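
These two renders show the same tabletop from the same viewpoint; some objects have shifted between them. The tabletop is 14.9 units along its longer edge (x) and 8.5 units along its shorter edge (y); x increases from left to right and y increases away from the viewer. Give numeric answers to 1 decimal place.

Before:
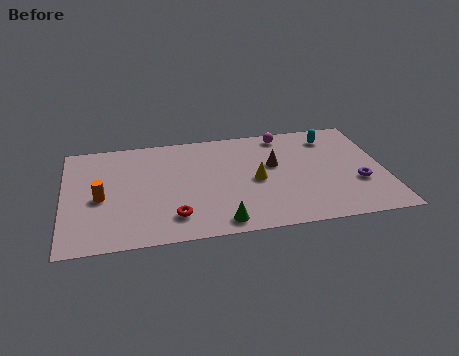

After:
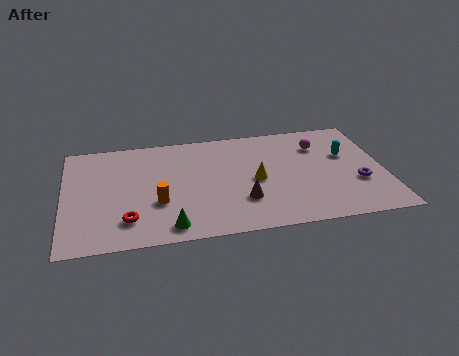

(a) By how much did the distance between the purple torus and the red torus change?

+2.1

Before: roughly 8.7 units apart; after: 10.8. That's 2.1 units further apart.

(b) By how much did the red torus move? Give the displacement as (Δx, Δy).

(-2.1, 0.1)

The red torus was at about (5.0, 1.8) and moved to about (2.9, 1.9).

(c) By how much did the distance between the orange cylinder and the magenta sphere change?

-1.1

Before: roughly 9.5 units apart; after: 8.4. That's 1.1 units closer together.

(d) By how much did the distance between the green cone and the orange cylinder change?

-4.1

The distance was about 6.1 in the first image and 2.0 in the second, so they moved 4.1 units closer together.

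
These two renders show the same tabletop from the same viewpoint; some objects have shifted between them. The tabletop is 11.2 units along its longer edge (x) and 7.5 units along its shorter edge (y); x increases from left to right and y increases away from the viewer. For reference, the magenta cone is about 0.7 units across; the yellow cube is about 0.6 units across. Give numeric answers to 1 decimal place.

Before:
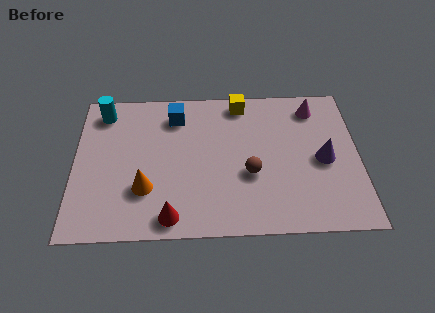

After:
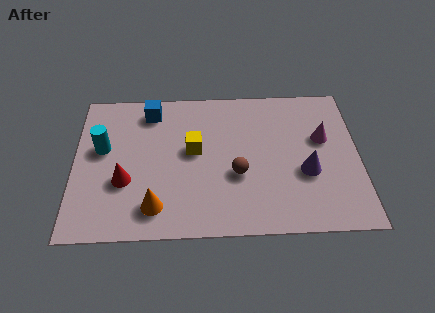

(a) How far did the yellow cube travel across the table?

3.1

From (6.6, 6.6) to (4.7, 4.2), the yellow cube covered √(1.9² + 2.4²) ≈ 3.1 units.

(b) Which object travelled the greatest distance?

the yellow cube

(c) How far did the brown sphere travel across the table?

0.5

From (6.9, 2.9) to (6.4, 2.9), the brown sphere covered √(0.5² + 0.0²) ≈ 0.5 units.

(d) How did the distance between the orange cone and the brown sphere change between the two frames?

-0.6

The distance was about 4.1 in the first image and 3.5 in the second, so they moved 0.6 units closer together.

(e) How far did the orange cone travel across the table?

1.0

The orange cone was near (2.8, 2.3) before and (3.2, 1.4) after, so it travelled √(0.4² + 0.9²) ≈ 1.0 units.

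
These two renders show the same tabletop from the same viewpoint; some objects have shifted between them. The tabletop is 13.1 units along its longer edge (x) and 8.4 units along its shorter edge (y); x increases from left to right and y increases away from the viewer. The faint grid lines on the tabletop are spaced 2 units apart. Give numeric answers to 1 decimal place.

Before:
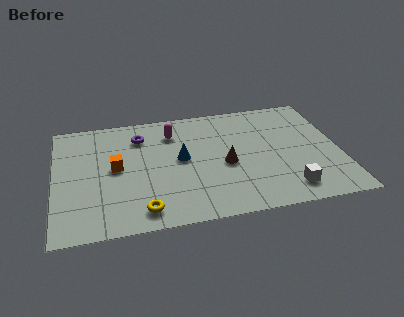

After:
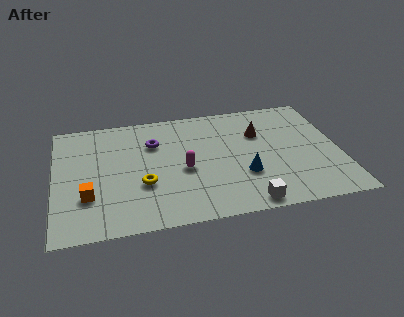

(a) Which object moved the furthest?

the blue cone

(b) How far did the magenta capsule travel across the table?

2.8

The magenta capsule was near (5.5, 6.5) before and (5.9, 3.7) after, so it travelled √(0.4² + 2.8²) ≈ 2.8 units.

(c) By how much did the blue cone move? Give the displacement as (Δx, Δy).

(2.8, -1.7)

The blue cone started near (5.8, 4.5) and ended near (8.6, 2.8).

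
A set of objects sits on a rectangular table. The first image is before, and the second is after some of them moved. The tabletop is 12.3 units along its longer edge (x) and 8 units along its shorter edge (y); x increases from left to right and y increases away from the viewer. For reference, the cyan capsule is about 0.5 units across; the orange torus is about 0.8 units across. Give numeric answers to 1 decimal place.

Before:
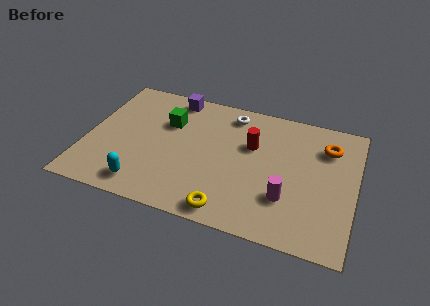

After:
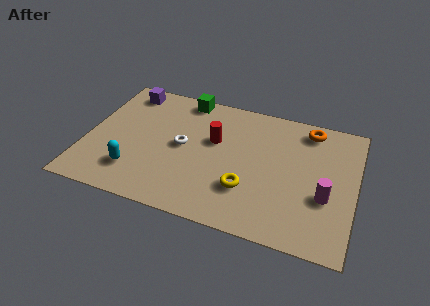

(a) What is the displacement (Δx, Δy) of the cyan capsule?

(-0.5, 0.7)

The cyan capsule started near (2.9, 1.2) and ended near (2.4, 1.9).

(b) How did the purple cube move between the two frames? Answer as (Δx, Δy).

(-2.2, -0.2)

From the two frames, the purple cube sits at roughly (3.7, 7.1) before and (1.5, 6.9) after.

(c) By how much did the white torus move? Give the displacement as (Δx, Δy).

(-2.0, -2.7)

The white torus was at about (6.4, 6.8) and moved to about (4.4, 4.1).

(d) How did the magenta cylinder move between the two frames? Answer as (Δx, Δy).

(1.7, 0.6)

From the two frames, the magenta cylinder sits at roughly (9.3, 2.4) before and (11.0, 3.0) after.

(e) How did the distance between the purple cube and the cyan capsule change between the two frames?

-0.9

The distance was about 6.0 in the first image and 5.1 in the second, so they moved 0.9 units closer together.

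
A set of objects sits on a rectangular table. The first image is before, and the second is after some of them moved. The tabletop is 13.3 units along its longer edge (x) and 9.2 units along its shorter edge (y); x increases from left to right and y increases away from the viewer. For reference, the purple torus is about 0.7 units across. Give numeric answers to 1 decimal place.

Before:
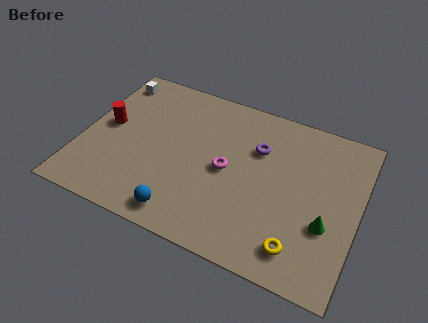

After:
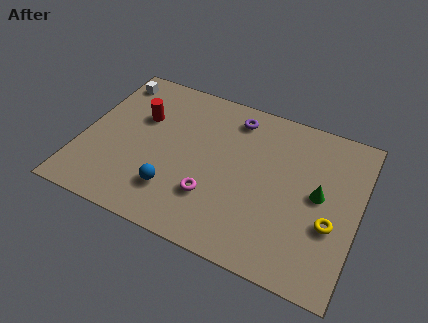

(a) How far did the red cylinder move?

1.9

The red cylinder was near (1.1, 4.9) before and (2.6, 6.0) after, so it travelled √(1.5² + 1.1²) ≈ 1.9 units.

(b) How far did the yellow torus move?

2.2

The yellow torus was near (10.8, 1.6) before and (12.1, 3.4) after, so it travelled √(1.3² + 1.8²) ≈ 2.2 units.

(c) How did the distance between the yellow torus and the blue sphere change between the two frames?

+2.0

They were about 5.5 units apart before and 7.5 after — 2.0 units further apart.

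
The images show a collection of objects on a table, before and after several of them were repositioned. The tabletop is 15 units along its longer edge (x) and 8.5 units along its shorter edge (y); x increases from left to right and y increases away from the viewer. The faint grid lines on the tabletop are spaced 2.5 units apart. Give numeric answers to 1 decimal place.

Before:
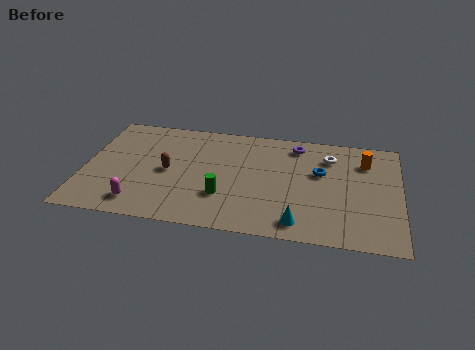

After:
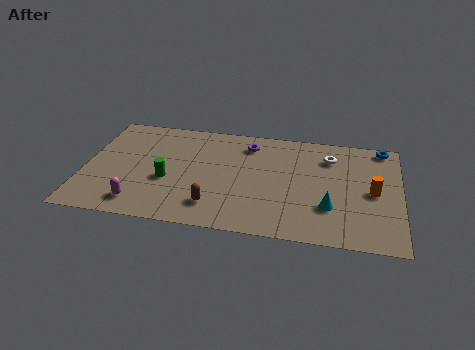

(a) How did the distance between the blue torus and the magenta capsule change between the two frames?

+3.7

The distance was about 9.2 in the first image and 12.9 in the second, so they moved 3.7 units further apart.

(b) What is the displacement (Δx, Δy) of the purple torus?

(-2.3, -0.3)

The purple torus started near (10.0, 7.2) and ended near (7.7, 6.9).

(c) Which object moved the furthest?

the blue torus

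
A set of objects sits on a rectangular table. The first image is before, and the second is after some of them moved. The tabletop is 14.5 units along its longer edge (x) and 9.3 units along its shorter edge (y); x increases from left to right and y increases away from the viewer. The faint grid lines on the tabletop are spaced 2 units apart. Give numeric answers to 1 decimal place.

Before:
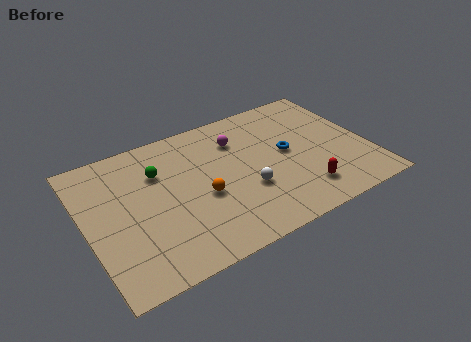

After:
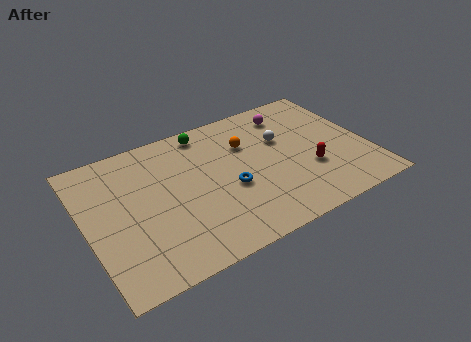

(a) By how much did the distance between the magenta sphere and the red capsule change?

-1.2

The distance was about 5.6 in the first image and 4.4 in the second, so they moved 1.2 units closer together.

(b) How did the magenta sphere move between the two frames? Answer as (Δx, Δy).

(2.9, 0.7)

From the two frames, the magenta sphere sits at roughly (8.1, 6.9) before and (11.0, 7.6) after.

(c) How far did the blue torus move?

3.4

The blue torus moved from about (10.4, 4.9) to (7.2, 3.8), a distance of √(3.2² + 1.1²) ≈ 3.4.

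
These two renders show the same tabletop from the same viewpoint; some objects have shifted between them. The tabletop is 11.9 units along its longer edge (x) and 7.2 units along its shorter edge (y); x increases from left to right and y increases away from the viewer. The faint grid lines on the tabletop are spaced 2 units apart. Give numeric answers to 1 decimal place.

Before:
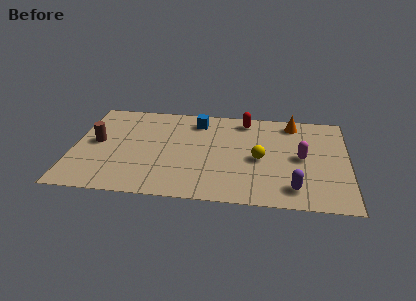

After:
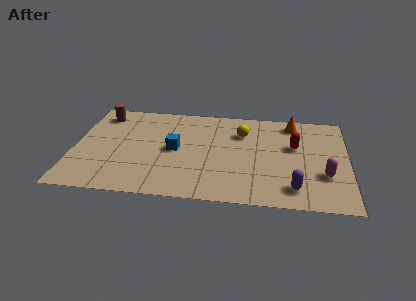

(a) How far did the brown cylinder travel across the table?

2.2

The brown cylinder was near (1.0, 3.8) before and (1.1, 6.0) after, so it travelled √(0.1² + 2.2²) ≈ 2.2 units.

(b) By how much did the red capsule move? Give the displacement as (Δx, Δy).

(2.2, -1.8)

From the two frames, the red capsule sits at roughly (7.4, 6.2) before and (9.6, 4.4) after.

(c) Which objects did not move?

the purple capsule and the orange cone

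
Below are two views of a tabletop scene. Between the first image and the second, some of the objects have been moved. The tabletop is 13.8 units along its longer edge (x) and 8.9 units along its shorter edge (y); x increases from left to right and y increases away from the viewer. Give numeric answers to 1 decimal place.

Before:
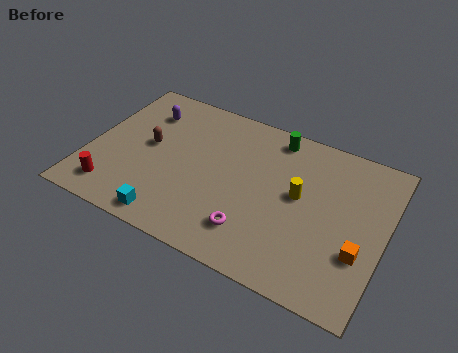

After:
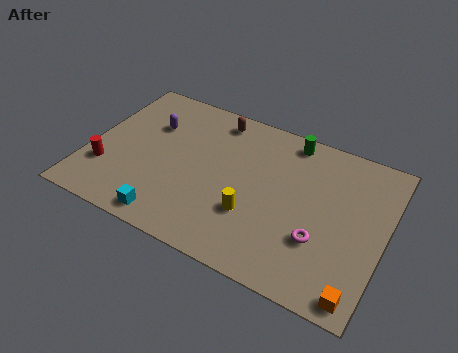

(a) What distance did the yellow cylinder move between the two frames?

2.8

The yellow cylinder was near (9.8, 4.9) before and (7.9, 2.9) after, so it travelled √(1.9² + 2.0²) ≈ 2.8 units.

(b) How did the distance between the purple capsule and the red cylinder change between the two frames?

-1.5

Before: roughly 5.3 units apart; after: 3.8. That's 1.5 units closer together.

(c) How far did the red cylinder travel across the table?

1.2

From (1.5, 1.5) to (1.0, 2.6), the red cylinder covered √(0.5² + 1.1²) ≈ 1.2 units.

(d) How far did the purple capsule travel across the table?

0.8

The purple capsule moved from about (2.2, 6.8) to (2.6, 6.1), a distance of √(0.4² + 0.7²) ≈ 0.8.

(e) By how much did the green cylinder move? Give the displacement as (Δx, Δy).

(0.7, 0.1)

The green cylinder was at about (8.3, 7.8) and moved to about (9.0, 7.9).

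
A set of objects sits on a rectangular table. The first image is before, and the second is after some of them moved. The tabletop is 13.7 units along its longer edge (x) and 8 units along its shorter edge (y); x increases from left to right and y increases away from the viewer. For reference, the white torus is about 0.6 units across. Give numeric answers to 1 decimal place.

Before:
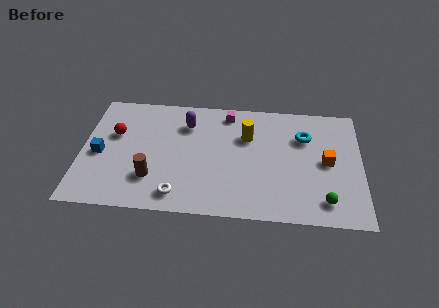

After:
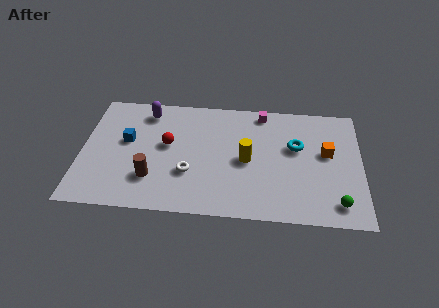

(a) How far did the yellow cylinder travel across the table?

1.6

From (8.1, 5.4) to (8.1, 3.8), the yellow cylinder covered √(0.0² + 1.6²) ≈ 1.6 units.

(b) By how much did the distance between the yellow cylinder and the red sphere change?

-2.5

Before: roughly 6.5 units apart; after: 4.0. That's 2.5 units closer together.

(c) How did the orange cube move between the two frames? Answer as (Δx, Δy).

(0.0, 0.6)

From the two frames, the orange cube sits at roughly (12.0, 4.0) before and (12.0, 4.6) after.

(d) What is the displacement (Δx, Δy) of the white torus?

(0.5, 1.5)

From the two frames, the white torus sits at roughly (4.8, 1.2) before and (5.3, 2.7) after.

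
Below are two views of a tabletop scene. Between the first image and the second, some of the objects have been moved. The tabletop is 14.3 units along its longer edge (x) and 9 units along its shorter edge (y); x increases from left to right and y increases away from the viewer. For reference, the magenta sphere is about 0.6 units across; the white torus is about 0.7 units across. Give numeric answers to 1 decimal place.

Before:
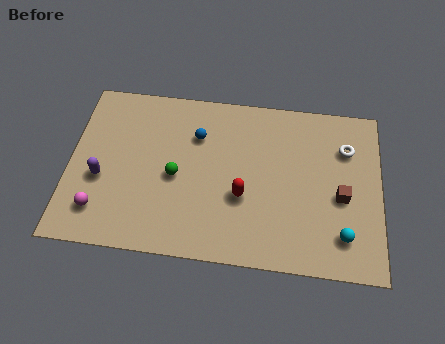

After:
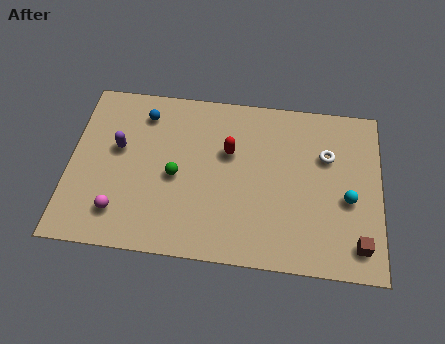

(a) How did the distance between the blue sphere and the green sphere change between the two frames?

+1.1

Before: roughly 2.5 units apart; after: 3.6. That's 1.1 units further apart.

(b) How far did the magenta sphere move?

0.9

The magenta sphere moved from about (1.5, 1.9) to (2.4, 1.9), a distance of √(0.9² + 0.0²) ≈ 0.9.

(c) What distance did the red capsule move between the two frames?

2.4

The red capsule was near (8.0, 3.4) before and (7.3, 5.7) after, so it travelled √(0.7² + 2.3²) ≈ 2.4 units.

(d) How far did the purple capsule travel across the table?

1.8

From (1.5, 3.6) to (2.2, 5.3), the purple capsule covered √(0.7² + 1.7²) ≈ 1.8 units.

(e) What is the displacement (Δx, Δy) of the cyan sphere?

(0.2, 1.9)

The cyan sphere started near (12.6, 1.9) and ended near (12.8, 3.8).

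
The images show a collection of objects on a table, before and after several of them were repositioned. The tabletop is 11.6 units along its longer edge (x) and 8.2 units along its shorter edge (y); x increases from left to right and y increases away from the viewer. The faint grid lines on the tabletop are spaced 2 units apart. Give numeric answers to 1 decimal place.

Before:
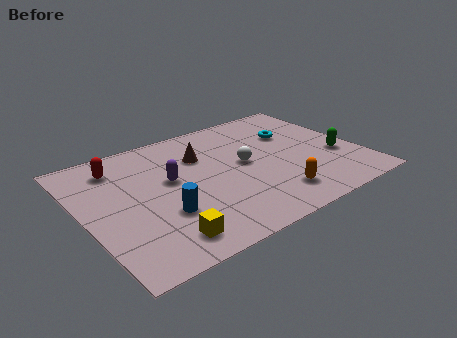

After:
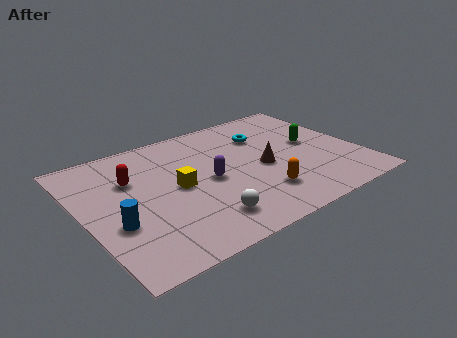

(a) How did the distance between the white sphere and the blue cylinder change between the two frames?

-0.4

Before: roughly 4.1 units apart; after: 3.7. That's 0.4 units closer together.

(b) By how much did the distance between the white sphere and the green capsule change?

+2.0

Before: roughly 4.0 units apart; after: 6.0. That's 2.0 units further apart.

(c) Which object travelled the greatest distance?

the white sphere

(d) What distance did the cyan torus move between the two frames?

1.3

The cyan torus was near (9.2, 5.5) before and (8.0, 5.9) after, so it travelled √(1.2² + 0.4²) ≈ 1.3 units.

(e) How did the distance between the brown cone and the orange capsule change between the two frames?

-2.9

The distance was about 4.7 in the first image and 1.8 in the second, so they moved 2.9 units closer together.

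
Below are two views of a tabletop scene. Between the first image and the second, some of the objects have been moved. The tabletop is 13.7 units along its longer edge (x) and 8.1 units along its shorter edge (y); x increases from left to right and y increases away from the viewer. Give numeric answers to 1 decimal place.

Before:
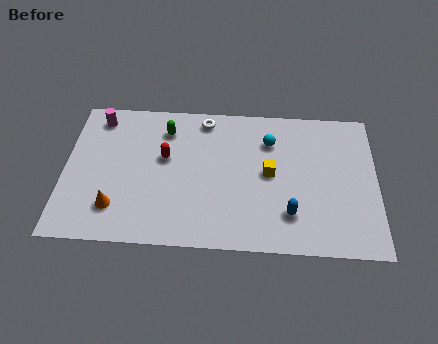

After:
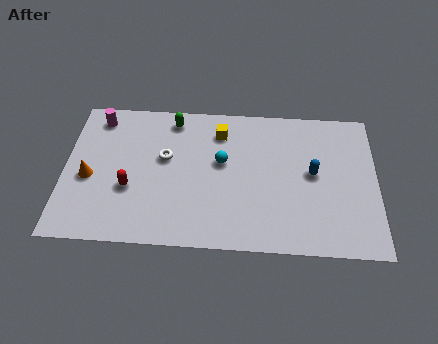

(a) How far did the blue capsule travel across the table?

2.5

From (9.9, 2.0) to (10.9, 4.3), the blue capsule covered √(1.0² + 2.3²) ≈ 2.5 units.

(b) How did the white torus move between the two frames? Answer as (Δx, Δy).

(-1.7, -2.3)

The white torus was at about (6.1, 7.1) and moved to about (4.4, 4.8).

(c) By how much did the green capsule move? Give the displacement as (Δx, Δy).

(0.3, 0.6)

The green capsule started near (4.4, 6.4) and ended near (4.7, 7.0).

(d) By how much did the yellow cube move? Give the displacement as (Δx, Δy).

(-2.2, 2.2)

The yellow cube started near (9.0, 4.2) and ended near (6.8, 6.4).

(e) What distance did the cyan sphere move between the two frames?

2.5

From (9.0, 6.0) to (6.9, 4.7), the cyan sphere covered √(2.1² + 1.3²) ≈ 2.5 units.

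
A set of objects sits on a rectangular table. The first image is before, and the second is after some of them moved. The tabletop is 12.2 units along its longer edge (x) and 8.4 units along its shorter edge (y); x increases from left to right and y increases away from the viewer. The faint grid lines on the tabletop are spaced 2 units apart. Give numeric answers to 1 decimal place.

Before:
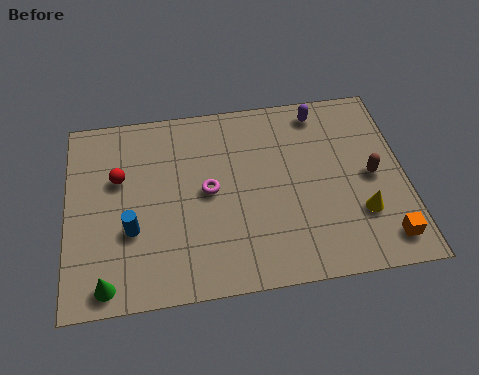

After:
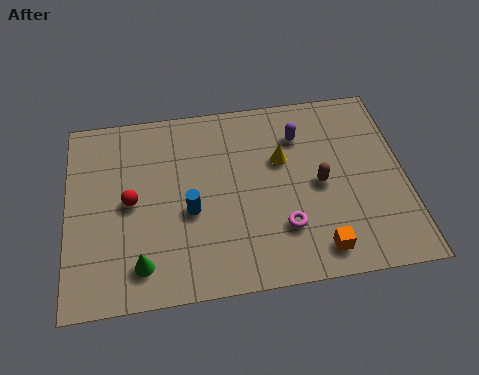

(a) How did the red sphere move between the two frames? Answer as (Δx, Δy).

(0.4, -1.1)

From the two frames, the red sphere sits at roughly (1.9, 5.3) before and (2.3, 4.2) after.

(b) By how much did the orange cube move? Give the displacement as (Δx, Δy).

(-2.4, -0.1)

The orange cube started near (11.3, 1.3) and ended near (8.9, 1.2).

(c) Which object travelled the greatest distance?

the yellow cone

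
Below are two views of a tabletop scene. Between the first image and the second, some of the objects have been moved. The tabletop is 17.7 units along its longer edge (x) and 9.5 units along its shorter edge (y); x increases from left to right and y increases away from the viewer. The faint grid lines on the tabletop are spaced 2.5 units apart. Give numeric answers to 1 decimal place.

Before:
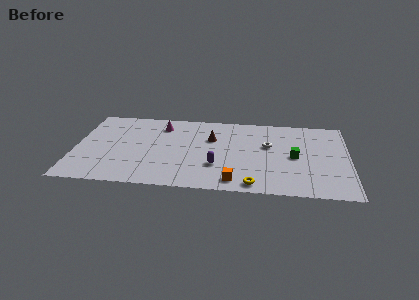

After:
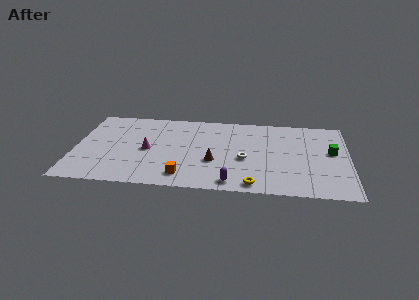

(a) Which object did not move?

the yellow torus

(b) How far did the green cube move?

2.5

The green cube was near (14.2, 4.6) before and (16.6, 5.4) after, so it travelled √(2.4² + 0.8²) ≈ 2.5 units.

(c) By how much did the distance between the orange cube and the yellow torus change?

+3.3

Before: roughly 1.2 units apart; after: 4.5. That's 3.3 units further apart.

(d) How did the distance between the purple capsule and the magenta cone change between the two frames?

+0.6

They were about 5.9 units apart before and 6.5 after — 0.6 units further apart.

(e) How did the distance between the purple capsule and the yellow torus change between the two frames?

-1.7

The distance was about 3.1 in the first image and 1.4 in the second, so they moved 1.7 units closer together.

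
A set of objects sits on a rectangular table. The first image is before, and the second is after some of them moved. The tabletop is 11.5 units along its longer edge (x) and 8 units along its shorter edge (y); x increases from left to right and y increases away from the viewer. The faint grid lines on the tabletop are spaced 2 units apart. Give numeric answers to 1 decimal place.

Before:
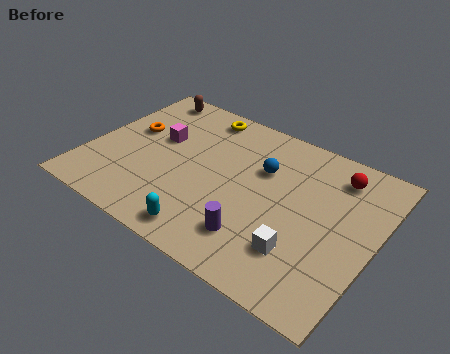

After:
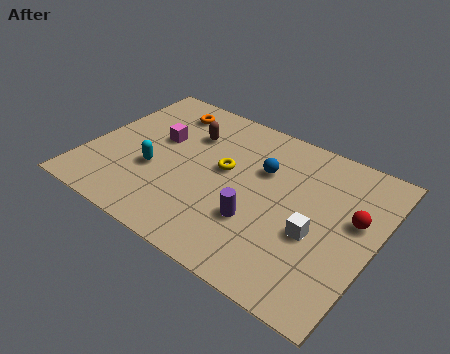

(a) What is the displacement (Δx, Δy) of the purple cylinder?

(-0.1, 0.8)

The purple cylinder was at about (7.2, 1.8) and moved to about (7.1, 2.6).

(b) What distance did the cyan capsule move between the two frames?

3.3

The cyan capsule was near (5.4, 1.0) before and (2.8, 3.0) after, so it travelled √(2.6² + 2.0²) ≈ 3.3 units.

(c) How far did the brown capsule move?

2.6

From (1.5, 7.1) to (3.7, 5.7), the brown capsule covered √(2.2² + 1.4²) ≈ 2.6 units.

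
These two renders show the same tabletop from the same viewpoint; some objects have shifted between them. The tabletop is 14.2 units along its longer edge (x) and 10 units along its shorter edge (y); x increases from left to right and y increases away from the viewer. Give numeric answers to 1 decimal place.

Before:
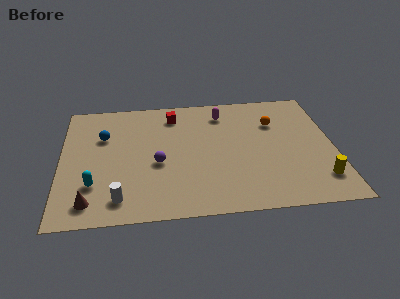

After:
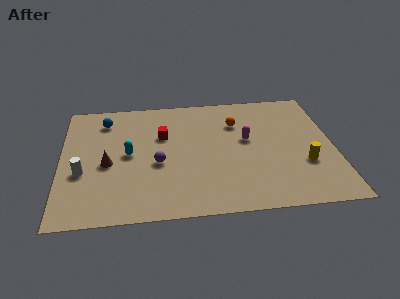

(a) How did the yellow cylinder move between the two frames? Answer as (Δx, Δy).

(-0.7, 1.3)

The yellow cylinder started near (13.3, 2.1) and ended near (12.6, 3.4).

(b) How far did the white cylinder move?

2.9

The white cylinder was near (3.0, 1.6) before and (1.1, 3.8) after, so it travelled √(1.9² + 2.2²) ≈ 2.9 units.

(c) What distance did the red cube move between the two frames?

1.8

The red cube moved from about (5.9, 8.2) to (5.3, 6.5), a distance of √(0.6² + 1.7²) ≈ 1.8.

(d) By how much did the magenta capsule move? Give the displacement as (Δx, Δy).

(1.2, -2.4)

The magenta capsule started near (8.5, 8.1) and ended near (9.7, 5.7).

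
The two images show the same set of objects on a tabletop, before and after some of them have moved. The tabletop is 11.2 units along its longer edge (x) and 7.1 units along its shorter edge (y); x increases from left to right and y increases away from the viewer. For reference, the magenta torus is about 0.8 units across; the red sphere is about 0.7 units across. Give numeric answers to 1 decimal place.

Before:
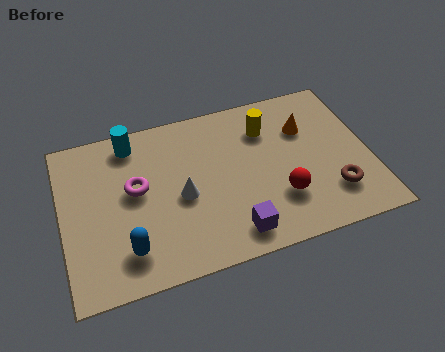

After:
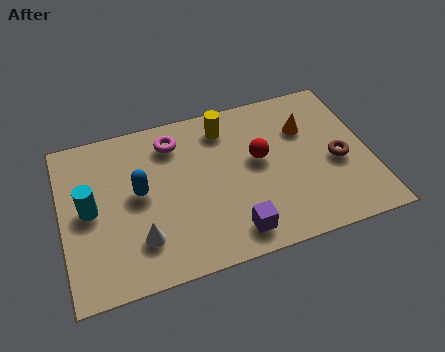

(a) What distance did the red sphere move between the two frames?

2.0

The red sphere was near (7.8, 2.1) before and (7.2, 4.0) after, so it travelled √(0.6² + 1.9²) ≈ 2.0 units.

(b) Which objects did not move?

the orange cone and the purple cube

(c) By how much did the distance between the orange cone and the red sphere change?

-1.0

They were about 3.0 units apart before and 2.0 after — 1.0 units closer together.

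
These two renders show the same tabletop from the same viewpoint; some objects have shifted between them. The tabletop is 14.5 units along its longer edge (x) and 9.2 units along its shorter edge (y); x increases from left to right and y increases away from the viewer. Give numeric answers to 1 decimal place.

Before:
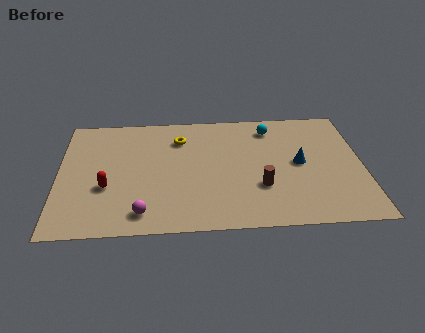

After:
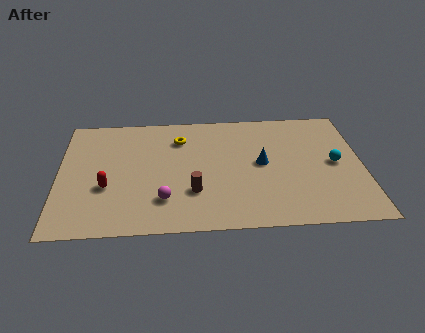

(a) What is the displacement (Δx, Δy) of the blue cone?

(-1.8, 0.1)

From the two frames, the blue cone sits at roughly (11.5, 4.7) before and (9.7, 4.8) after.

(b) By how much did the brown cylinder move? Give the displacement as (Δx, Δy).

(-3.2, -0.2)

The brown cylinder started near (9.6, 3.0) and ended near (6.4, 2.8).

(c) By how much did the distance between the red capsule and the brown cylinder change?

-3.2

The distance was about 7.3 in the first image and 4.1 in the second, so they moved 3.2 units closer together.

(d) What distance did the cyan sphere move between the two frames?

4.2

From (10.2, 7.6) to (13.2, 4.6), the cyan sphere covered √(3.0² + 3.0²) ≈ 4.2 units.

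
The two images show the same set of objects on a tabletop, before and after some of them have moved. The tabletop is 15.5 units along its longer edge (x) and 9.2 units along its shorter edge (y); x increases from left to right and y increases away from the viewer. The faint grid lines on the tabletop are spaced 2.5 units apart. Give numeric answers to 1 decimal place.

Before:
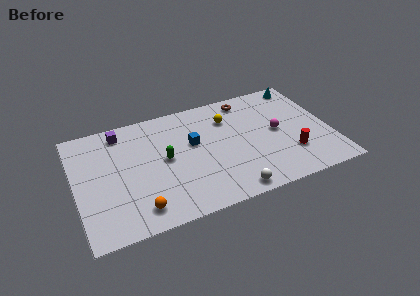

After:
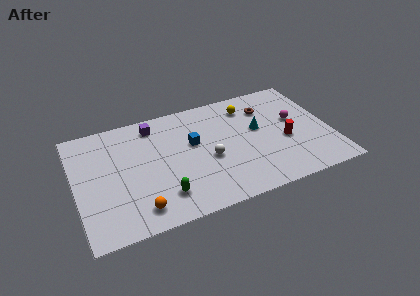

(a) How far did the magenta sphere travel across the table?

1.3

The magenta sphere was near (12.3, 4.7) before and (13.5, 5.3) after, so it travelled √(1.2² + 0.6²) ≈ 1.3 units.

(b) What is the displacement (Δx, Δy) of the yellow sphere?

(1.3, 0.6)

The yellow sphere started near (9.5, 6.8) and ended near (10.8, 7.4).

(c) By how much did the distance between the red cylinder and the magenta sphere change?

-0.5

They were about 2.2 units apart before and 1.7 after — 0.5 units closer together.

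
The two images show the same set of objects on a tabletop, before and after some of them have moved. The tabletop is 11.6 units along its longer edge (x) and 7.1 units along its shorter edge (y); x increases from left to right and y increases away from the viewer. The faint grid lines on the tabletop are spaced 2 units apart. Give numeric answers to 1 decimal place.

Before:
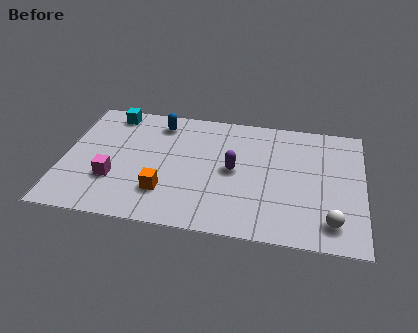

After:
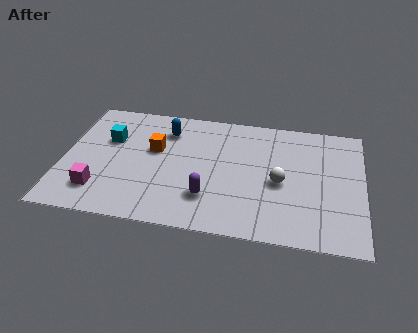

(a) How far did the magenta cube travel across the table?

0.9

The magenta cube was near (2.0, 2.3) before and (1.5, 1.6) after, so it travelled √(0.5² + 0.7²) ≈ 0.9 units.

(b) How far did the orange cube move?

2.5

The orange cube moved from about (4.0, 1.9) to (3.5, 4.3), a distance of √(0.5² + 2.4²) ≈ 2.5.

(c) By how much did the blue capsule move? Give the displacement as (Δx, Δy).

(0.3, -0.4)

The blue capsule was at about (3.6, 5.9) and moved to about (3.9, 5.5).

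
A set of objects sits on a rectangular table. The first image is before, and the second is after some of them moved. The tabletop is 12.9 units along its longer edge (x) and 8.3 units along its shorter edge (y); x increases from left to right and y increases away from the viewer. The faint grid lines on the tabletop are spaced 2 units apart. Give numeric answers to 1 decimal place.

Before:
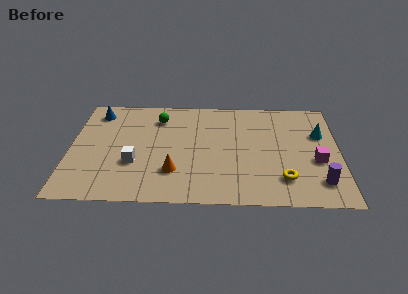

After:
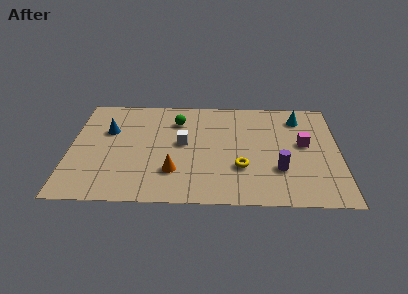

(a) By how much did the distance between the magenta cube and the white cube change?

-2.9

They were about 8.7 units apart before and 5.8 after — 2.9 units closer together.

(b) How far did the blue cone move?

1.6

From (1.2, 6.9) to (1.8, 5.4), the blue cone covered √(0.6² + 1.5²) ≈ 1.6 units.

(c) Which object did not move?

the orange cone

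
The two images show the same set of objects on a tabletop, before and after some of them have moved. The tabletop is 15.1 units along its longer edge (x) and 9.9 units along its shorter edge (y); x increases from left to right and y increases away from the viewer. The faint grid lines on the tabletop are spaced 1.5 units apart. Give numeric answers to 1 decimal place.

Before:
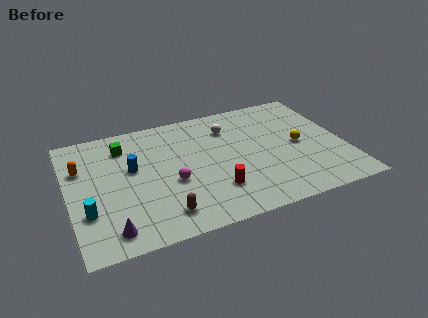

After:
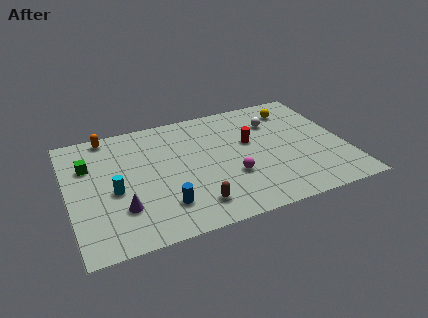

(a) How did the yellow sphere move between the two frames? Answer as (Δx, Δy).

(0.1, 3.2)

The yellow sphere was at about (12.6, 4.8) and moved to about (12.7, 8.0).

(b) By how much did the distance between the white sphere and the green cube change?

+4.5

The distance was about 5.8 in the first image and 10.3 in the second, so they moved 4.5 units further apart.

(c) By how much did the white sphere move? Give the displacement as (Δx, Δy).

(2.5, -0.3)

The white sphere was at about (9.0, 7.5) and moved to about (11.5, 7.2).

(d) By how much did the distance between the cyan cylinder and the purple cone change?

-0.5

Before: roughly 2.0 units apart; after: 1.5. That's 0.5 units closer together.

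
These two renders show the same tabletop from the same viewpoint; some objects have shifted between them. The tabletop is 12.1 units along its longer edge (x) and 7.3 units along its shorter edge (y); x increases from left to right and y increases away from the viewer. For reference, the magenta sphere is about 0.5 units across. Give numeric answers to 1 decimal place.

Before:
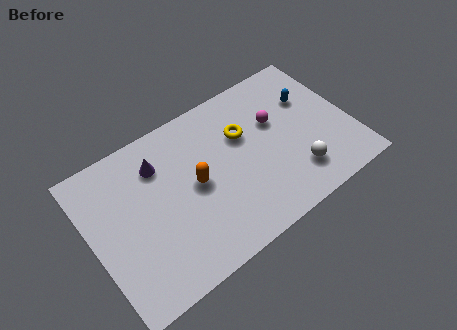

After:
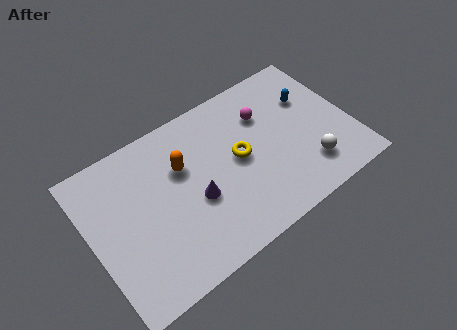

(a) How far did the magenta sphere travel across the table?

0.7

The magenta sphere was near (8.8, 4.6) before and (8.4, 5.2) after, so it travelled √(0.4² + 0.6²) ≈ 0.7 units.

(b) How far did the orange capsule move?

1.2

From (4.8, 3.7) to (4.4, 4.8), the orange capsule covered √(0.4² + 1.1²) ≈ 1.2 units.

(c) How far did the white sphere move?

0.6

The white sphere moved from about (9.2, 1.7) to (9.8, 1.7), a distance of √(0.6² + 0.0²) ≈ 0.6.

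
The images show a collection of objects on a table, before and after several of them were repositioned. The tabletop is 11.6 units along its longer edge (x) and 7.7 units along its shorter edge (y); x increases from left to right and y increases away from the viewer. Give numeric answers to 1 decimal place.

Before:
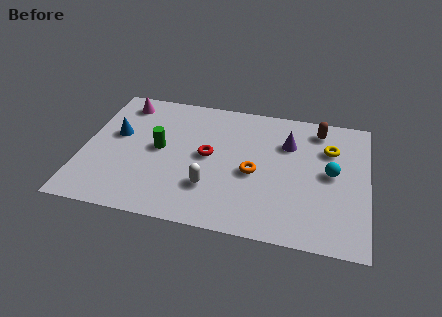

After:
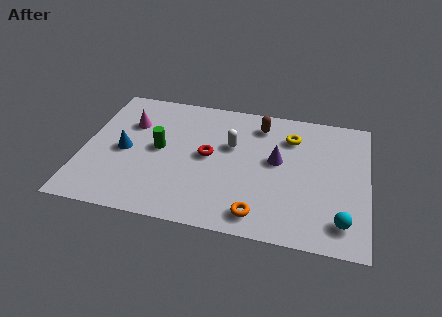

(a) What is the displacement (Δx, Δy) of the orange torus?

(0.3, -2.3)

From the two frames, the orange torus sits at roughly (7.0, 3.4) before and (7.3, 1.1) after.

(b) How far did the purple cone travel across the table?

1.2

From (8.3, 5.4) to (7.9, 4.3), the purple cone covered √(0.4² + 1.1²) ≈ 1.2 units.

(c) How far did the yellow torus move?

1.6

The yellow torus moved from about (10.0, 5.4) to (8.4, 5.8), a distance of √(1.6² + 0.4²) ≈ 1.6.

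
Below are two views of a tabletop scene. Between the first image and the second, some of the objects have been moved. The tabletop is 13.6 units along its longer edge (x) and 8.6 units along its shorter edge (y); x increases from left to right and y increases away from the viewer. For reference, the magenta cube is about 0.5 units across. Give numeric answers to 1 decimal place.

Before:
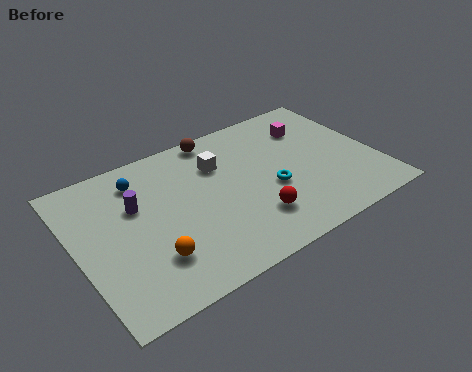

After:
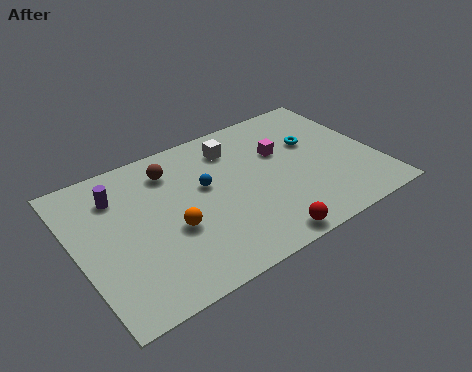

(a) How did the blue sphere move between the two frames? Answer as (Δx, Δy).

(2.7, -1.8)

The blue sphere was at about (3.2, 6.9) and moved to about (5.9, 5.1).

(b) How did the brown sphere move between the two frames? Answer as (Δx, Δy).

(-2.3, -1.0)

The brown sphere was at about (6.9, 7.8) and moved to about (4.6, 6.8).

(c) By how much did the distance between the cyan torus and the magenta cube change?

-2.3

The distance was about 3.8 in the first image and 1.5 in the second, so they moved 2.3 units closer together.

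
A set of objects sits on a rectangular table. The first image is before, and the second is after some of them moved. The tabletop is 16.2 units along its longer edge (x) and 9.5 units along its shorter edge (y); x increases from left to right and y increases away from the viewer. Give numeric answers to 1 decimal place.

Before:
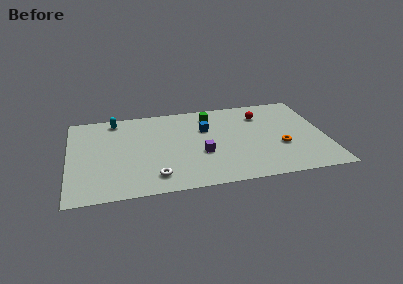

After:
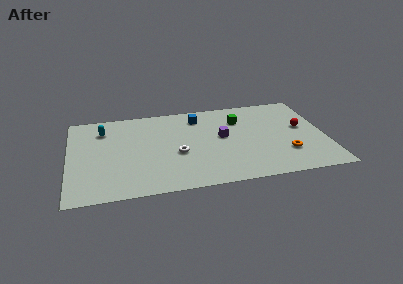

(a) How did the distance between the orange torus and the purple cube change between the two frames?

-0.4

Before: roughly 5.0 units apart; after: 4.6. That's 0.4 units closer together.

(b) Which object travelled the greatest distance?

the red sphere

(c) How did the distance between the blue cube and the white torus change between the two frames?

-1.6

Before: roughly 5.7 units apart; after: 4.1. That's 1.6 units closer together.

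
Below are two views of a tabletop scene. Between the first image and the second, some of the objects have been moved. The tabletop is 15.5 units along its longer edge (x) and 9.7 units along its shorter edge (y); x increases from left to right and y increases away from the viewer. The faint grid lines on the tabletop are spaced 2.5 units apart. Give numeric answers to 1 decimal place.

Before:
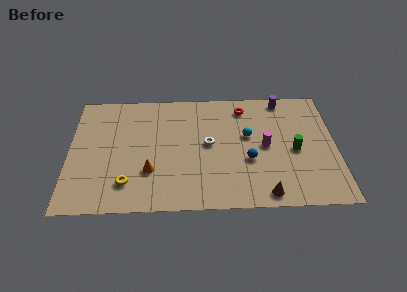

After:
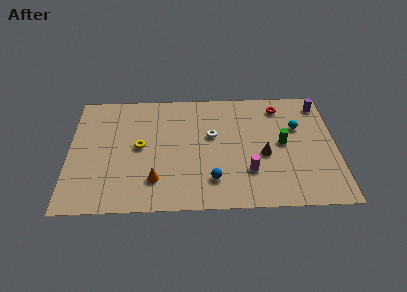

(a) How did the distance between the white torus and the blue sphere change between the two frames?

+0.9

The distance was about 2.7 in the first image and 3.6 in the second, so they moved 0.9 units further apart.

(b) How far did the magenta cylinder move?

2.2

The magenta cylinder was near (11.4, 4.8) before and (10.4, 2.8) after, so it travelled √(1.0² + 2.0²) ≈ 2.2 units.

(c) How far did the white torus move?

0.7

The white torus moved from about (8.1, 5.1) to (8.3, 5.8), a distance of √(0.2² + 0.7²) ≈ 0.7.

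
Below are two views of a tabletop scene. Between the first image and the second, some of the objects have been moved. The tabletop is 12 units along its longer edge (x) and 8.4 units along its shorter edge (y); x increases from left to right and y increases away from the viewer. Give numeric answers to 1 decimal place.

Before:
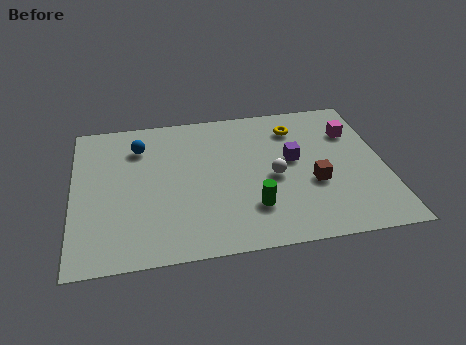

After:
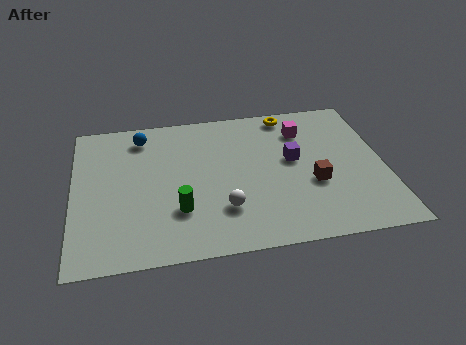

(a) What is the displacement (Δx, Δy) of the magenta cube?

(-1.9, 0.4)

From the two frames, the magenta cube sits at roughly (10.9, 6.0) before and (9.0, 6.4) after.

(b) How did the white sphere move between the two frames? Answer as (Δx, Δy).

(-2.0, -1.5)

The white sphere was at about (7.7, 3.8) and moved to about (5.7, 2.3).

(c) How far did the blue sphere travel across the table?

0.6

The blue sphere moved from about (2.6, 6.4) to (2.7, 7.0), a distance of √(0.1² + 0.6²) ≈ 0.6.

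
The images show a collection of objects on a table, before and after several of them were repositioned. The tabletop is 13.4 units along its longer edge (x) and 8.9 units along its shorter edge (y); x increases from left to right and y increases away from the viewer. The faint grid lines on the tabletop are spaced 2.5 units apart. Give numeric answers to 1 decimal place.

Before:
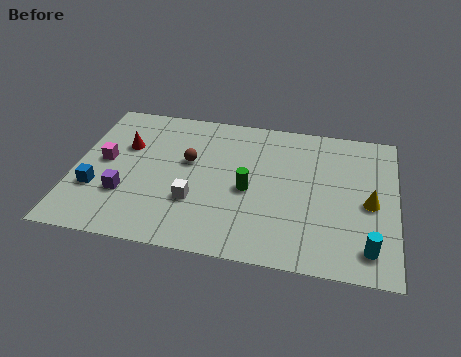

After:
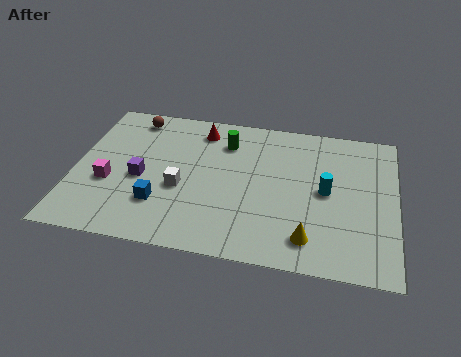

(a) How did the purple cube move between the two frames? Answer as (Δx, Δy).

(0.6, 1.1)

The purple cube was at about (2.2, 2.8) and moved to about (2.8, 3.9).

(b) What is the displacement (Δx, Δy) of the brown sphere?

(-2.5, 2.4)

The brown sphere started near (4.7, 5.3) and ended near (2.2, 7.7).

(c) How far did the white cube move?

0.9

The white cube was near (5.1, 2.9) before and (4.5, 3.6) after, so it travelled √(0.6² + 0.7²) ≈ 0.9 units.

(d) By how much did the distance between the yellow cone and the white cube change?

-1.5

Before: roughly 7.3 units apart; after: 5.8. That's 1.5 units closer together.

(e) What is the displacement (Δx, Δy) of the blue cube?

(2.7, -0.4)

The blue cube started near (1.0, 2.9) and ended near (3.7, 2.5).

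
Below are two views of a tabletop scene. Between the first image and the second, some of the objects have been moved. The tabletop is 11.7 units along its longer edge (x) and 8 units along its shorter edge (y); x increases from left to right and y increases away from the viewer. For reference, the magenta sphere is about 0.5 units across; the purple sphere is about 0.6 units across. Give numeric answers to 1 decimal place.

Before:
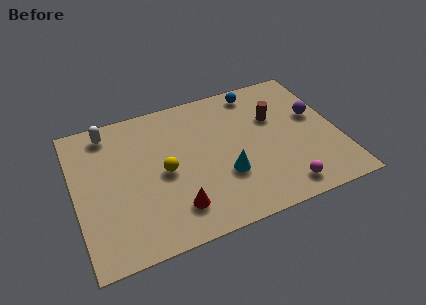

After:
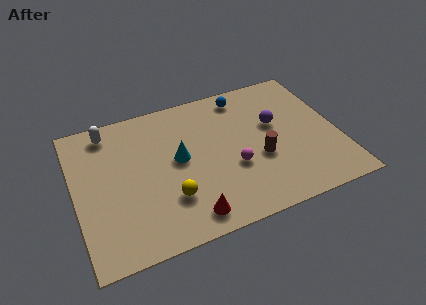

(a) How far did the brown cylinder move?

2.3

The brown cylinder was near (9.0, 5.2) before and (8.1, 3.1) after, so it travelled √(0.9² + 2.1²) ≈ 2.3 units.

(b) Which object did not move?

the white capsule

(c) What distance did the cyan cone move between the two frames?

2.5

The cyan cone was near (6.5, 2.7) before and (4.6, 4.3) after, so it travelled √(1.9² + 1.6²) ≈ 2.5 units.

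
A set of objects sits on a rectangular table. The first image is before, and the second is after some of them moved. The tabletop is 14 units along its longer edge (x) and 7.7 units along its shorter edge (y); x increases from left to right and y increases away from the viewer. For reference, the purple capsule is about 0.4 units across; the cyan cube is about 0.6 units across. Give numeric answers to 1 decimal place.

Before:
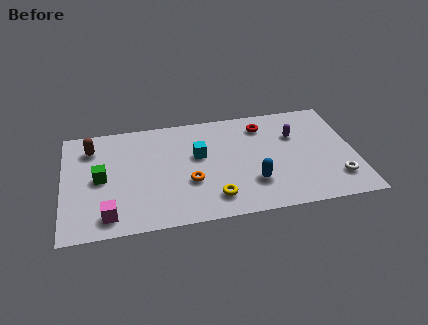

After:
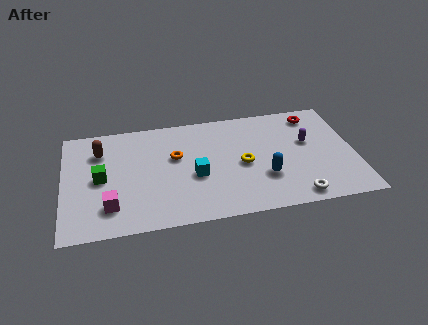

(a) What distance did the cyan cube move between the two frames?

1.4

The cyan cube moved from about (6.5, 4.6) to (6.3, 3.2), a distance of √(0.2² + 1.4²) ≈ 1.4.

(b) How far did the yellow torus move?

2.6

From (7.1, 1.5) to (8.6, 3.6), the yellow torus covered √(1.5² + 2.1²) ≈ 2.6 units.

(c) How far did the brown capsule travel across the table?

0.5

The brown capsule was near (1.4, 6.0) before and (1.8, 5.7) after, so it travelled √(0.4² + 0.3²) ≈ 0.5 units.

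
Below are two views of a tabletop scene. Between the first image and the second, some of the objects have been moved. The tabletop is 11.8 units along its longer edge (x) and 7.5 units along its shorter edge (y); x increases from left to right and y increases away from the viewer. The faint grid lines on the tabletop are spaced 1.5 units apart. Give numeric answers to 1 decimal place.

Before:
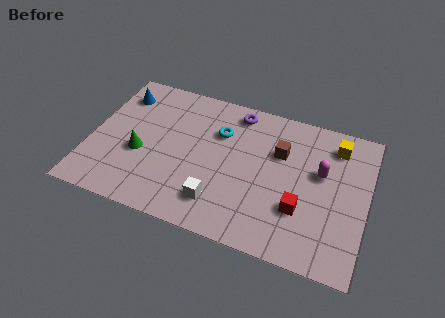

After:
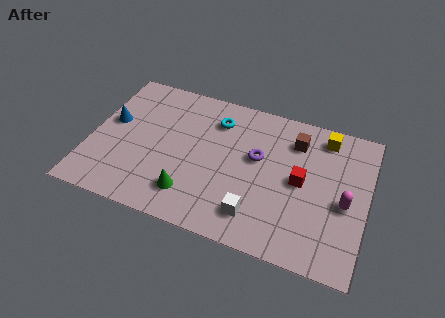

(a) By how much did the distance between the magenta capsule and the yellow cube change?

+1.6

They were about 1.7 units apart before and 3.3 after — 1.6 units further apart.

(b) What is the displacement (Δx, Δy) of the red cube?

(-0.1, 1.4)

The red cube was at about (9.1, 2.4) and moved to about (9.0, 3.8).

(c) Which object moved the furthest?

the green cone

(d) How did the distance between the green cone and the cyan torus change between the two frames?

+0.4

The distance was about 3.9 in the first image and 4.3 in the second, so they moved 0.4 units further apart.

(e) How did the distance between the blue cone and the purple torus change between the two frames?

+1.3

Before: roughly 5.0 units apart; after: 6.3. That's 1.3 units further apart.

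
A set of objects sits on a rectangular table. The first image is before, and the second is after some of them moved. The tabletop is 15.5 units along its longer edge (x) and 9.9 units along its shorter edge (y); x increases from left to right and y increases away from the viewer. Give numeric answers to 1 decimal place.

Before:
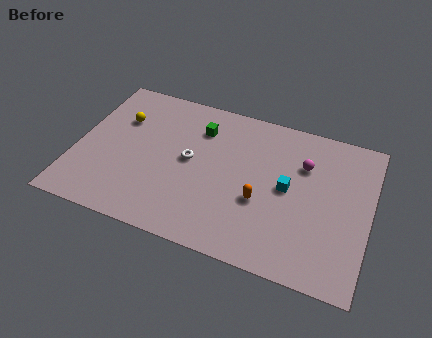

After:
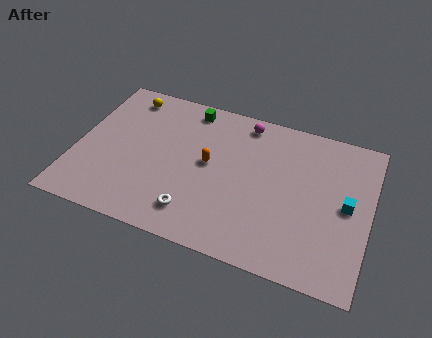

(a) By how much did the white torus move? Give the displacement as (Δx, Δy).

(0.6, -3.3)

The white torus started near (6.0, 5.2) and ended near (6.6, 1.9).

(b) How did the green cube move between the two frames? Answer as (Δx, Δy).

(-0.7, 1.2)

The green cube was at about (6.3, 7.5) and moved to about (5.6, 8.7).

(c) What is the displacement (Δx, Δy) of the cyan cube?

(3.1, -0.1)

The cyan cube was at about (11.2, 5.1) and moved to about (14.3, 5.0).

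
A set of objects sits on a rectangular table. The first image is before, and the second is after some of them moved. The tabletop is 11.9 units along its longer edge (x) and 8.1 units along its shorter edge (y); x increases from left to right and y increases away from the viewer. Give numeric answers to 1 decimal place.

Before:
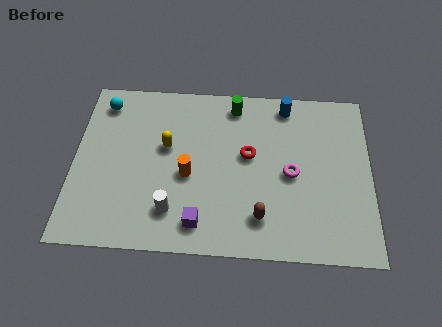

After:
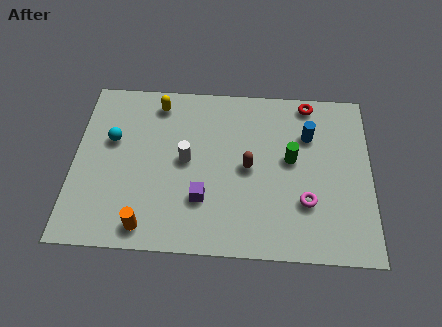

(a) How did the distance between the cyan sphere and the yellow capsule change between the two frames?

-0.7

Before: roughly 3.3 units apart; after: 2.6. That's 0.7 units closer together.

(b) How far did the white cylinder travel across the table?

2.5

From (4.0, 1.8) to (4.5, 4.2), the white cylinder covered √(0.5² + 2.4²) ≈ 2.5 units.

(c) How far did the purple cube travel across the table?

1.1

The purple cube was near (5.1, 1.3) before and (5.2, 2.4) after, so it travelled √(0.1² + 1.1²) ≈ 1.1 units.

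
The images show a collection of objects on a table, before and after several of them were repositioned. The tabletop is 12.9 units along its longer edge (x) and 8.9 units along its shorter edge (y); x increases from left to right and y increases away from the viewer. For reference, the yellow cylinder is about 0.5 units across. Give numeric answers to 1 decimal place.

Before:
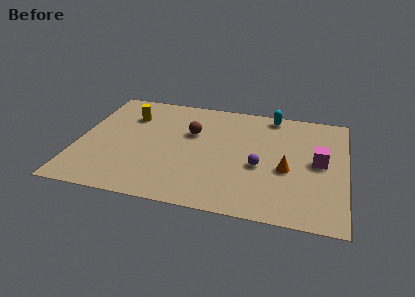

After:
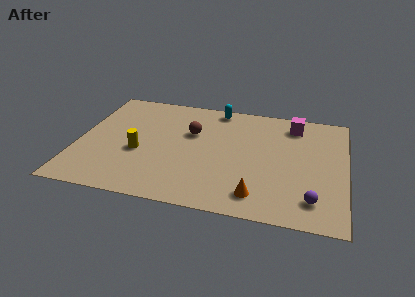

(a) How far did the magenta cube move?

3.1

The magenta cube was near (11.6, 4.6) before and (10.3, 7.4) after, so it travelled √(1.3² + 2.8²) ≈ 3.1 units.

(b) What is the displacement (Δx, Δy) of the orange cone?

(-1.3, -2.2)

The orange cone was at about (10.1, 3.7) and moved to about (8.8, 1.5).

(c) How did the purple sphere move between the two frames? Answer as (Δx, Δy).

(2.6, -2.0)

The purple sphere was at about (8.8, 3.7) and moved to about (11.4, 1.7).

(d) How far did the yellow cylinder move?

3.0

From (2.3, 6.5) to (3.0, 3.6), the yellow cylinder covered √(0.7² + 2.9²) ≈ 3.0 units.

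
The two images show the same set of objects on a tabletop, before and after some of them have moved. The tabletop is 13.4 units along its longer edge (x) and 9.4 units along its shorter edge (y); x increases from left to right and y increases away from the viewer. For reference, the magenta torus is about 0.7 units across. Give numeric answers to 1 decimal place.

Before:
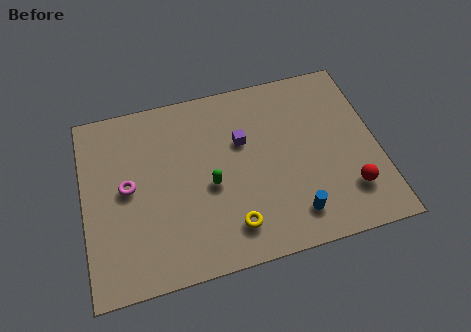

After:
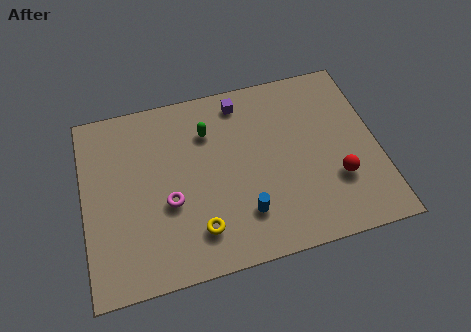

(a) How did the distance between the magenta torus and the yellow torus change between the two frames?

-3.4

They were about 5.5 units apart before and 2.1 after — 3.4 units closer together.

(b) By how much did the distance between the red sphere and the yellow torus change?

+1.1

They were about 5.4 units apart before and 6.5 after — 1.1 units further apart.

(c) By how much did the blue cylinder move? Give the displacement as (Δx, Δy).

(-2.2, 0.6)

The blue cylinder was at about (9.3, 1.7) and moved to about (7.1, 2.3).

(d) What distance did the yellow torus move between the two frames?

1.5

The yellow torus was near (6.5, 1.8) before and (5.0, 2.0) after, so it travelled √(1.5² + 0.2²) ≈ 1.5 units.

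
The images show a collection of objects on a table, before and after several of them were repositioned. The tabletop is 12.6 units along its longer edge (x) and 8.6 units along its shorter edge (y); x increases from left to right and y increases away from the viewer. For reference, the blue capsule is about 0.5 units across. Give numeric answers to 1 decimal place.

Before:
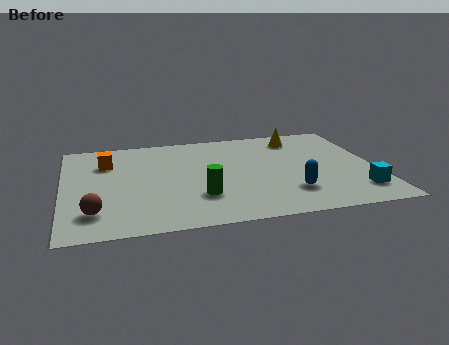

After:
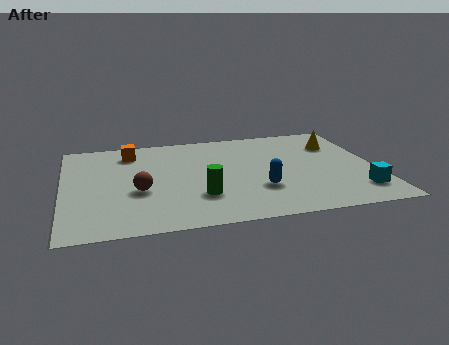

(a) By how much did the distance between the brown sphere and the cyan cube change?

-1.7

The distance was about 10.5 in the first image and 8.8 in the second, so they moved 1.7 units closer together.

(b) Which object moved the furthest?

the brown sphere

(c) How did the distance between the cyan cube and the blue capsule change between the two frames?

+1.3

They were about 2.7 units apart before and 4.0 after — 1.3 units further apart.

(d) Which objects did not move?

the green cylinder and the cyan cube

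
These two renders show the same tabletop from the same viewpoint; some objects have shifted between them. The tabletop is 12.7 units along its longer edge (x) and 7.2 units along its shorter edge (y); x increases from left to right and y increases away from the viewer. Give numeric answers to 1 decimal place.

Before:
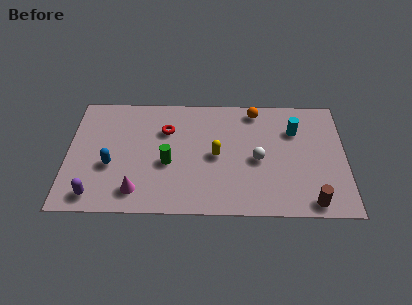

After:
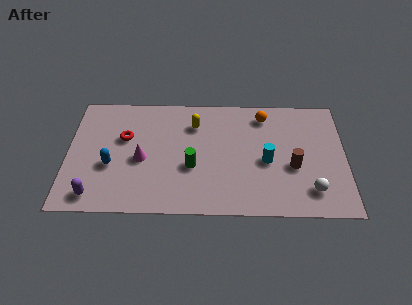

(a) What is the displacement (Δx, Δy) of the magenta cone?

(0.2, 1.9)

From the two frames, the magenta cone sits at roughly (3.2, 1.3) before and (3.4, 3.2) after.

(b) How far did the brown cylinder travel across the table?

2.2

The brown cylinder was near (11.1, 0.8) before and (10.3, 2.9) after, so it travelled √(0.8² + 2.1²) ≈ 2.2 units.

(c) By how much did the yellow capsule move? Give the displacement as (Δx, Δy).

(-1.0, 1.9)

The yellow capsule was at about (6.8, 3.5) and moved to about (5.8, 5.4).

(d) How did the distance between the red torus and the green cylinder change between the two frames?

+1.5

They were about 2.0 units apart before and 3.5 after — 1.5 units further apart.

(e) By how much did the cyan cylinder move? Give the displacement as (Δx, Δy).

(-1.3, -1.9)

The cyan cylinder was at about (10.4, 5.1) and moved to about (9.1, 3.2).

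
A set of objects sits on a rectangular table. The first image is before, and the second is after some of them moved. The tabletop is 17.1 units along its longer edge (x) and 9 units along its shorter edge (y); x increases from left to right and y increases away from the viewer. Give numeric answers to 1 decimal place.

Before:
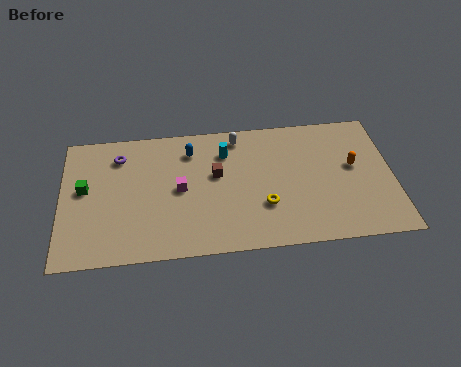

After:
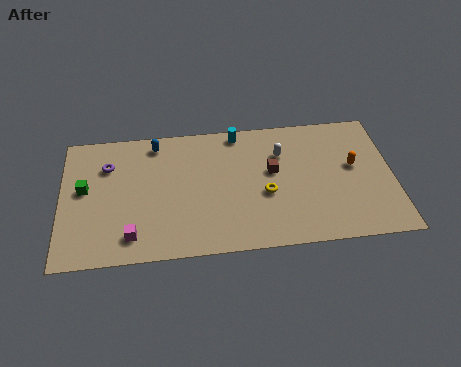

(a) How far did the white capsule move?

2.6

From (9.2, 7.8) to (11.4, 6.4), the white capsule covered √(2.2² + 1.4²) ≈ 2.6 units.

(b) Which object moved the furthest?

the magenta cube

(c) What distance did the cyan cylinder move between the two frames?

1.5

The cyan cylinder was near (8.5, 6.8) before and (9.2, 8.1) after, so it travelled √(0.7² + 1.3²) ≈ 1.5 units.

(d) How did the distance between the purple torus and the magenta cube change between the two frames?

+1.0

Before: roughly 4.0 units apart; after: 5.0. That's 1.0 units further apart.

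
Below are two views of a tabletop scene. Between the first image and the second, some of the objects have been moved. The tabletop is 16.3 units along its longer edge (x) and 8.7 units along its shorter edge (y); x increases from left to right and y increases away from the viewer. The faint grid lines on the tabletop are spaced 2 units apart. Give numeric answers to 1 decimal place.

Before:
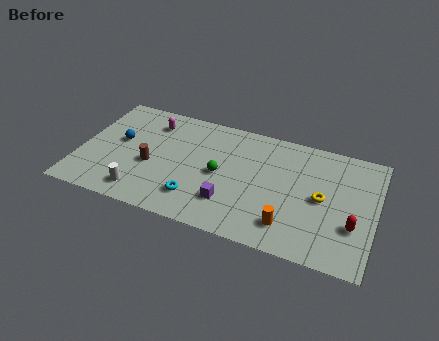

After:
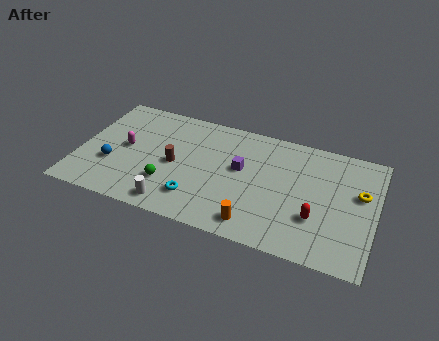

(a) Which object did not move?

the cyan torus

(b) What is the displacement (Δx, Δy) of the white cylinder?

(1.8, -0.3)

From the two frames, the white cylinder sits at roughly (3.7, 1.4) before and (5.5, 1.1) after.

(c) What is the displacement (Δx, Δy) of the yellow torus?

(2.0, 1.0)

The yellow torus started near (13.4, 4.3) and ended near (15.4, 5.3).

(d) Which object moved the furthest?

the green sphere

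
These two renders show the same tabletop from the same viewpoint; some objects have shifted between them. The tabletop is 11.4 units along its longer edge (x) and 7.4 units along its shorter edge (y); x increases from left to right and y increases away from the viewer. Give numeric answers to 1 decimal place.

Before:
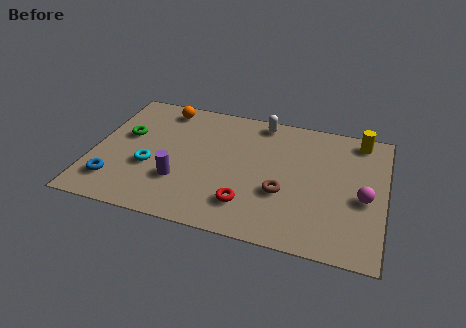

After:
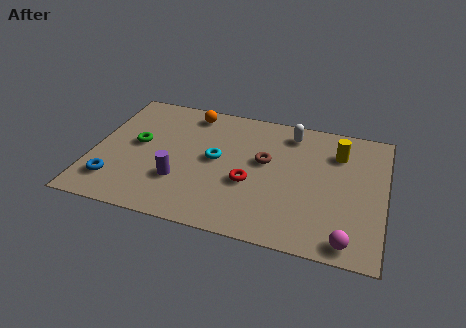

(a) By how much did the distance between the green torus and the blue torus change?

-0.3

The distance was about 2.8 in the first image and 2.5 in the second, so they moved 0.3 units closer together.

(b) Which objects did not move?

the purple cylinder and the blue torus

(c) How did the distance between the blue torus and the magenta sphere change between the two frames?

-0.6

The distance was about 9.7 in the first image and 9.1 in the second, so they moved 0.6 units closer together.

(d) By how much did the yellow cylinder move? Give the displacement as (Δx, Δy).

(-0.8, -1.0)

From the two frames, the yellow cylinder sits at roughly (10.3, 6.5) before and (9.5, 5.5) after.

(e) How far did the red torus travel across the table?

1.2

From (6.2, 1.7) to (6.2, 2.9), the red torus covered √(0.0² + 1.2²) ≈ 1.2 units.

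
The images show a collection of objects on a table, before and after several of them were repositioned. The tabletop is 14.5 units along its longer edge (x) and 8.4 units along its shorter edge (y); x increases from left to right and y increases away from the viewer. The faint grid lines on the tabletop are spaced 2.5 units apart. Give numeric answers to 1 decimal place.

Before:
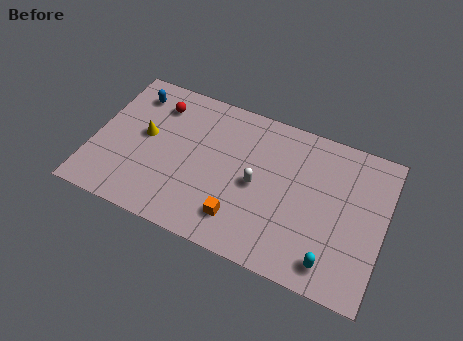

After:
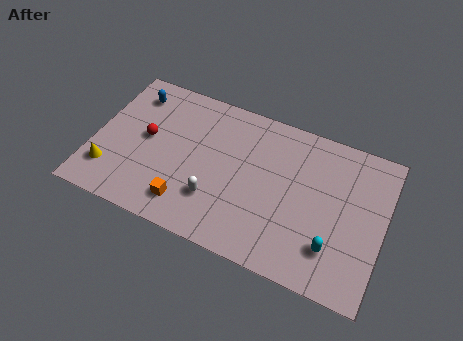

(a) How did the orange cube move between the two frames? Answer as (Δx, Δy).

(-2.6, -0.2)

From the two frames, the orange cube sits at roughly (7.6, 1.8) before and (5.0, 1.6) after.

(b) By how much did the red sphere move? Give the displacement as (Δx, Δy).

(-0.3, -2.1)

The red sphere started near (2.9, 6.6) and ended near (2.6, 4.5).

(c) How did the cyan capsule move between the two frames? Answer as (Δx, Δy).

(0.0, 0.8)

The cyan capsule was at about (12.2, 1.3) and moved to about (12.2, 2.1).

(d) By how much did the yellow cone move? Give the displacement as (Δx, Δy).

(-1.5, -2.6)

From the two frames, the yellow cone sits at roughly (2.5, 4.6) before and (1.0, 2.0) after.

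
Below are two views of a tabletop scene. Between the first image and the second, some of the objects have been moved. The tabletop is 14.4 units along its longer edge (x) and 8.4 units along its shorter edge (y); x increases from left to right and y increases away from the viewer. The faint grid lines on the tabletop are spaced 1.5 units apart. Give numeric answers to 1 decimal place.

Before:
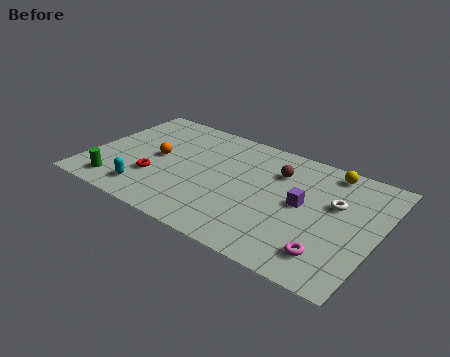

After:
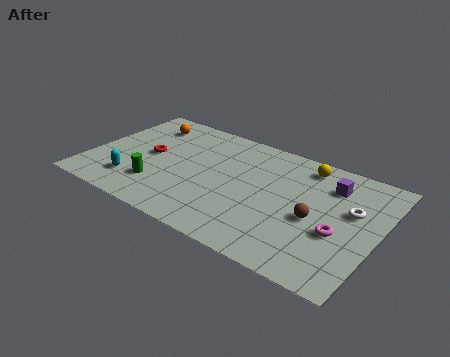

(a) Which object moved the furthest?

the brown sphere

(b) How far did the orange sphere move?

2.6

From (3.3, 4.3) to (2.2, 6.7), the orange sphere covered √(1.1² + 2.4²) ≈ 2.6 units.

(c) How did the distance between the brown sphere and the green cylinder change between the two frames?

-1.0

The distance was about 8.8 in the first image and 7.8 in the second, so they moved 1.0 units closer together.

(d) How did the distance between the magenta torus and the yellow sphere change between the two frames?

-1.3

They were about 5.8 units apart before and 4.5 after — 1.3 units closer together.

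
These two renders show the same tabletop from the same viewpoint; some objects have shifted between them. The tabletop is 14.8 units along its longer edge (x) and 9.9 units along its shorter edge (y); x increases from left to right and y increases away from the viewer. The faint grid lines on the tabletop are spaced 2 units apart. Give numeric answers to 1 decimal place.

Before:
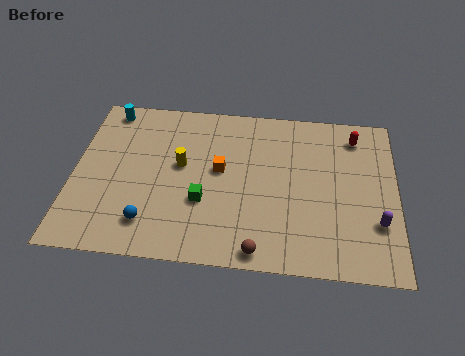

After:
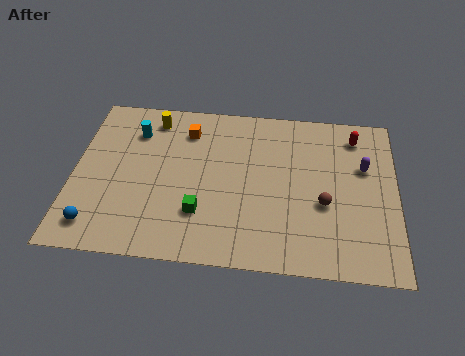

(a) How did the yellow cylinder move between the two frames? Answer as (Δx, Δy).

(-1.4, 2.8)

The yellow cylinder was at about (4.9, 5.6) and moved to about (3.5, 8.4).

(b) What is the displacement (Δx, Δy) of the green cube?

(-0.1, -0.7)

The green cube started near (6.0, 3.5) and ended near (5.9, 2.8).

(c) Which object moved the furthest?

the brown sphere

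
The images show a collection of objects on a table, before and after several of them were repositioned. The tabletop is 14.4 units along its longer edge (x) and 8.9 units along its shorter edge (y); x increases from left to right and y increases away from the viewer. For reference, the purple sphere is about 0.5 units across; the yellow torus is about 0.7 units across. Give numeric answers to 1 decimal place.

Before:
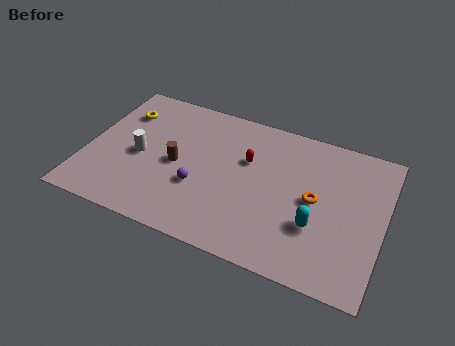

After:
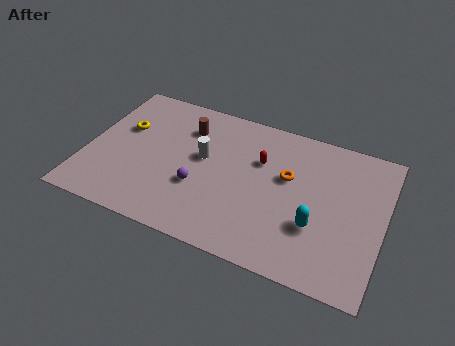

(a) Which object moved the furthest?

the white cylinder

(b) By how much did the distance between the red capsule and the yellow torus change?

+0.3

Before: roughly 6.4 units apart; after: 6.7. That's 0.3 units further apart.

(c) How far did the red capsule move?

0.6

The red capsule moved from about (7.7, 5.7) to (8.3, 5.9), a distance of √(0.6² + 0.2²) ≈ 0.6.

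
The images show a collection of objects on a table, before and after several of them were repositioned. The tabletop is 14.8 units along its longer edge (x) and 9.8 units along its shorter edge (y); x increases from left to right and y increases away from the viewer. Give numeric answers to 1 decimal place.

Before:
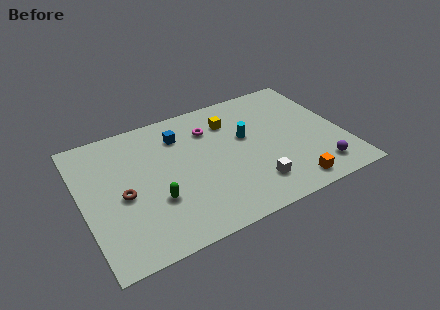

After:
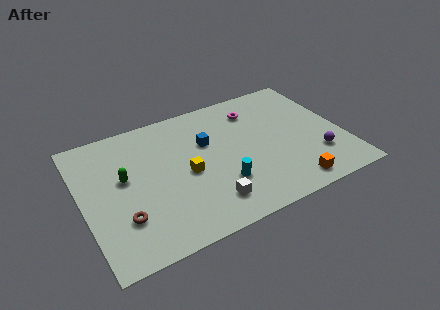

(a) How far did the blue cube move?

1.8

From (5.8, 7.5) to (7.2, 6.3), the blue cube covered √(1.4² + 1.2²) ≈ 1.8 units.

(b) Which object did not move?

the orange cube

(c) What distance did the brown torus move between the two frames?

1.6

The brown torus moved from about (2.2, 4.4) to (2.0, 2.8), a distance of √(0.2² + 1.6²) ≈ 1.6.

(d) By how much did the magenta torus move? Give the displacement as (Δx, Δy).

(2.7, 0.4)

The magenta torus started near (7.5, 7.3) and ended near (10.2, 7.7).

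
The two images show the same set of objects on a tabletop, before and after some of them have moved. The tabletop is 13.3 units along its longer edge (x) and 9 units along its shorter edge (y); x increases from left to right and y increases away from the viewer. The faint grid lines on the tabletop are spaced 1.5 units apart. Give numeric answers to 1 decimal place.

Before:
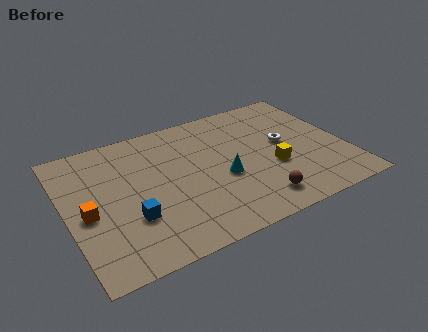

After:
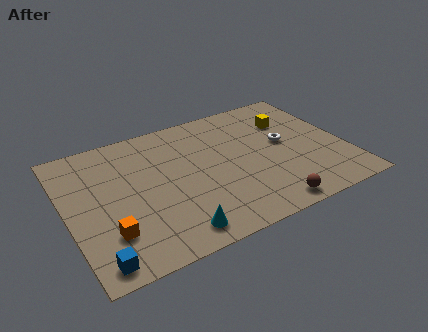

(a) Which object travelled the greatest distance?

the cyan cone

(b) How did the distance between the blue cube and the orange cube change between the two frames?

-0.6

The distance was about 2.2 in the first image and 1.6 in the second, so they moved 0.6 units closer together.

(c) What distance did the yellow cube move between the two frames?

3.3

The yellow cube moved from about (9.7, 3.4) to (11.0, 6.4), a distance of √(1.3² + 3.0²) ≈ 3.3.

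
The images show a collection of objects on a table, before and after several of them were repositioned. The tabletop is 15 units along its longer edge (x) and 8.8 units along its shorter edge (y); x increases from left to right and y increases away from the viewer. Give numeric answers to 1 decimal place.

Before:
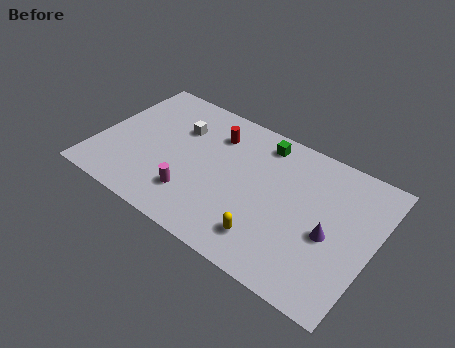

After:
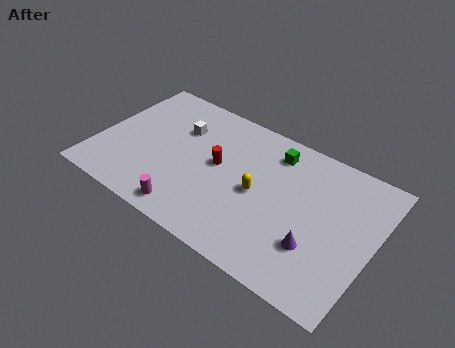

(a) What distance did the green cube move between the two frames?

0.8

The green cube was near (8.5, 7.5) before and (9.2, 7.2) after, so it travelled √(0.7² + 0.3²) ≈ 0.8 units.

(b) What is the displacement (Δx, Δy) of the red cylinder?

(0.5, -1.9)

From the two frames, the red cylinder sits at roughly (6.0, 6.7) before and (6.5, 4.8) after.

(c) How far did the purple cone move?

1.3

From (12.8, 3.8) to (12.2, 2.7), the purple cone covered √(0.6² + 1.1²) ≈ 1.3 units.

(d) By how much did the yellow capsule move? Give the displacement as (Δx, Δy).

(-1.0, 2.4)

From the two frames, the yellow capsule sits at roughly (9.8, 1.8) before and (8.8, 4.2) after.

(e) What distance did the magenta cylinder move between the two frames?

1.1

The magenta cylinder moved from about (5.6, 2.2) to (5.6, 1.1), a distance of √(0.0² + 1.1²) ≈ 1.1.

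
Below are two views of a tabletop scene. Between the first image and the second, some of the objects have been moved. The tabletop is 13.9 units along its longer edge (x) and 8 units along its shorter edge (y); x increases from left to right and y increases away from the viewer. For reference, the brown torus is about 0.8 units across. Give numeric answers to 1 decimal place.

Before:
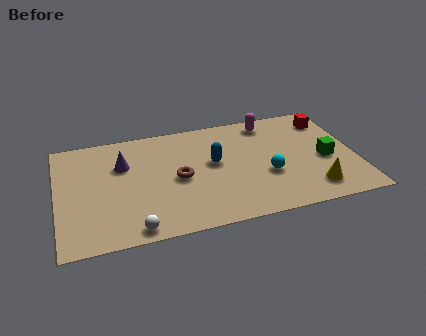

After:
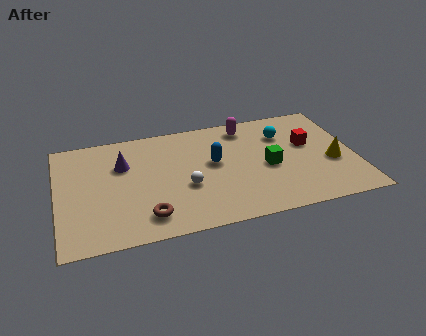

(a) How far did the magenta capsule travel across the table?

1.1

From (10.1, 6.9) to (9.0, 6.8), the magenta capsule covered √(1.1² + 0.1²) ≈ 1.1 units.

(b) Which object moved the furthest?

the white sphere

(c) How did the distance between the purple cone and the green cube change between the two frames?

-2.7

Before: roughly 9.6 units apart; after: 6.9. That's 2.7 units closer together.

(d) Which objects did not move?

the blue capsule and the purple cone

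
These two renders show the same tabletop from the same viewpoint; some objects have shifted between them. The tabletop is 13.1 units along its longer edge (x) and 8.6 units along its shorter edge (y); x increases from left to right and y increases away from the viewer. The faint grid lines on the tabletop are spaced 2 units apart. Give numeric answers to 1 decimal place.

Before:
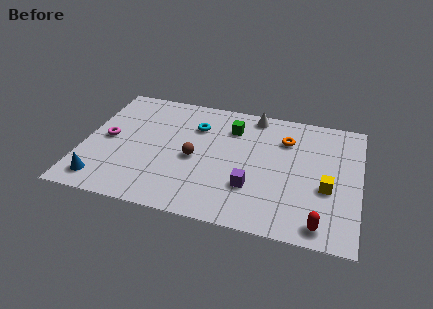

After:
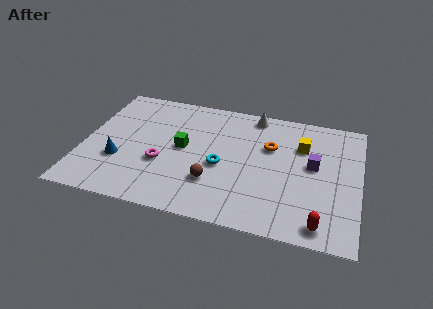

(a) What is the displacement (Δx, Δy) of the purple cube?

(2.8, 2.2)

From the two frames, the purple cube sits at roughly (8.1, 2.6) before and (10.9, 4.8) after.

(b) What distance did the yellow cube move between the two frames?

2.9

The yellow cube was near (11.6, 3.4) before and (10.3, 6.0) after, so it travelled √(1.3² + 2.6²) ≈ 2.9 units.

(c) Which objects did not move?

the white cone and the red capsule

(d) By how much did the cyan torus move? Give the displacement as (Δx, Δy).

(1.4, -2.5)

From the two frames, the cyan torus sits at roughly (5.2, 6.2) before and (6.6, 3.7) after.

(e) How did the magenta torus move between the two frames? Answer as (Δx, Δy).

(2.7, -1.1)

From the two frames, the magenta torus sits at roughly (1.1, 4.3) before and (3.8, 3.2) after.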